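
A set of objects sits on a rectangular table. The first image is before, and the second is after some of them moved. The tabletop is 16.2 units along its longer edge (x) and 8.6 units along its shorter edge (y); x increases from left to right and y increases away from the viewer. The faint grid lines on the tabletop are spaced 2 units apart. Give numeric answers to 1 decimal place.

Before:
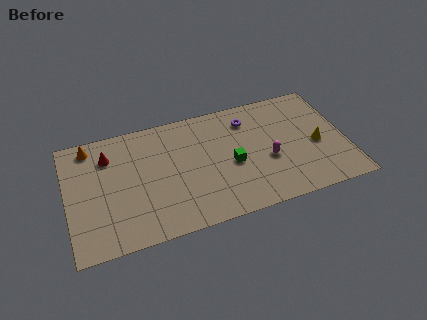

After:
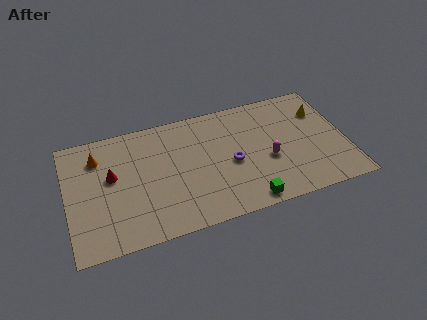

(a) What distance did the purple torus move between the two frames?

3.1

The purple torus was near (10.7, 6.8) before and (9.5, 3.9) after, so it travelled √(1.2² + 2.9²) ≈ 3.1 units.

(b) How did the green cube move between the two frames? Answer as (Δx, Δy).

(0.6, -2.9)

The green cube was at about (9.5, 3.8) and moved to about (10.1, 0.9).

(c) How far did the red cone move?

1.5

The red cone moved from about (2.5, 6.5) to (2.6, 5.0), a distance of √(0.1² + 1.5²) ≈ 1.5.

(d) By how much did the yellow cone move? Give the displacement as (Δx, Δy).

(0.5, 2.4)

The yellow cone was at about (14.5, 3.8) and moved to about (15.0, 6.2).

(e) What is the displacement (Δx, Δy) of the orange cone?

(0.4, -0.9)

From the two frames, the orange cone sits at roughly (1.5, 7.5) before and (1.9, 6.6) after.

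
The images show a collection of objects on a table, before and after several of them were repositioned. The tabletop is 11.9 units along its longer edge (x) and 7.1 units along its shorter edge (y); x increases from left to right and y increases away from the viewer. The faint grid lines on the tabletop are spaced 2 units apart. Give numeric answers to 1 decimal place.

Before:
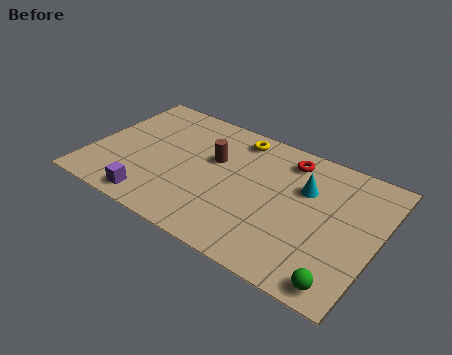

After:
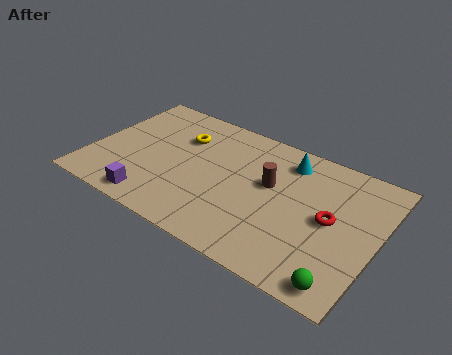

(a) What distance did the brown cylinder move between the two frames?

2.4

The brown cylinder moved from about (5.0, 4.4) to (7.4, 4.2), a distance of √(2.4² + 0.2²) ≈ 2.4.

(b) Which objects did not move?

the purple cube and the green sphere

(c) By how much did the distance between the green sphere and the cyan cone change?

+1.4

Before: roughly 4.4 units apart; after: 5.8. That's 1.4 units further apart.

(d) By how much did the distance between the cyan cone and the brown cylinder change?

-2.1

Before: roughly 3.8 units apart; after: 1.7. That's 2.1 units closer together.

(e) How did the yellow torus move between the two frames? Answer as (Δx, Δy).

(-2.2, -1.1)

The yellow torus was at about (5.7, 6.1) and moved to about (3.5, 5.0).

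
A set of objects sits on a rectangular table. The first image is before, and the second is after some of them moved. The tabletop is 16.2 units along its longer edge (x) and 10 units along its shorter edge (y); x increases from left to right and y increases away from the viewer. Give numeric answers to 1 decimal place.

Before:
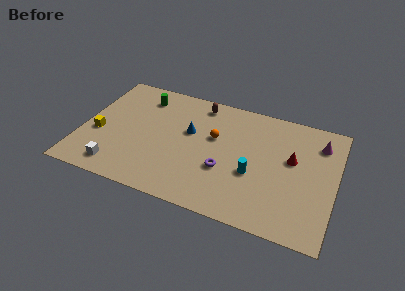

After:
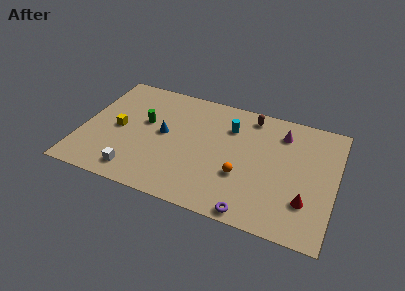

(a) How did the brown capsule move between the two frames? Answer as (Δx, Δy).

(3.3, 0.0)

The brown capsule was at about (7.2, 8.7) and moved to about (10.5, 8.7).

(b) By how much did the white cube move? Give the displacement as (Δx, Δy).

(1.2, 0.0)

The white cube started near (2.6, 1.5) and ended near (3.8, 1.5).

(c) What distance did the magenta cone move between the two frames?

2.4

The magenta cone was near (15.0, 7.8) before and (12.6, 7.9) after, so it travelled √(2.4² + 0.1²) ≈ 2.4 units.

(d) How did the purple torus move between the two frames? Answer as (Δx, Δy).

(2.0, -2.8)

The purple torus was at about (9.3, 3.6) and moved to about (11.3, 0.8).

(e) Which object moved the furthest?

the cyan cylinder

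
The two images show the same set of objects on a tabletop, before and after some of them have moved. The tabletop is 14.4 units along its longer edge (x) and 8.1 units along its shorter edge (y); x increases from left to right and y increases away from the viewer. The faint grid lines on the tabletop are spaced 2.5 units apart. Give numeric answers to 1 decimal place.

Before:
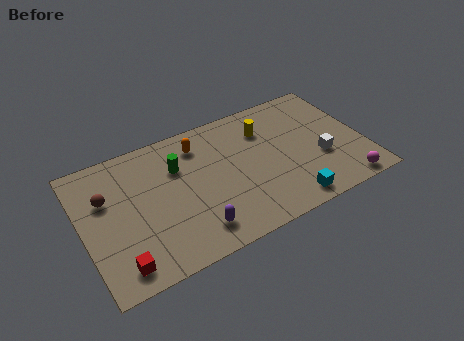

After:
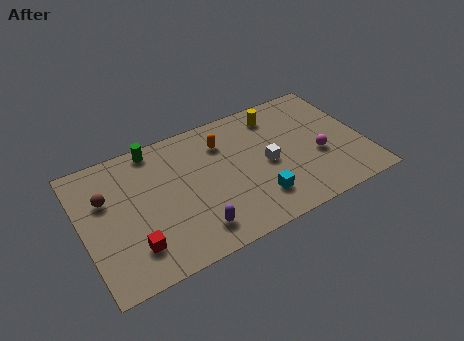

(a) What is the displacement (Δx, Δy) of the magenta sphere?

(-1.0, 2.4)

The magenta sphere was at about (13.0, 0.8) and moved to about (12.0, 3.2).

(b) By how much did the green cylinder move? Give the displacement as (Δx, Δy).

(-1.0, 1.7)

The green cylinder started near (5.0, 5.6) and ended near (4.0, 7.3).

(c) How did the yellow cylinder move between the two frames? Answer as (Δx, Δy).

(0.7, 0.7)

The yellow cylinder started near (9.6, 6.0) and ended near (10.3, 6.7).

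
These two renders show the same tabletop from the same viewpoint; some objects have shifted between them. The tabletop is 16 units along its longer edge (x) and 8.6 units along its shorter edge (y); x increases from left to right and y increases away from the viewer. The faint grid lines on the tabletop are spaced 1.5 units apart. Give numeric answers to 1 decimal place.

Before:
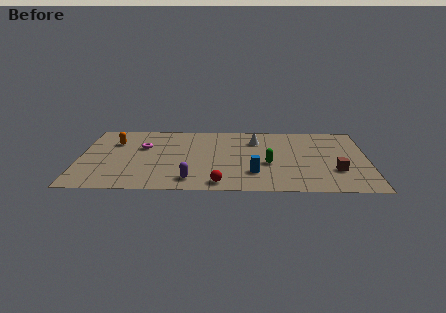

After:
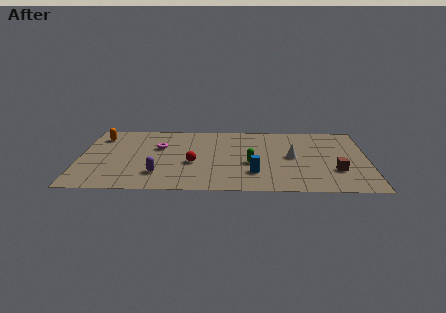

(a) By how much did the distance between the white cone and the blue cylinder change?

-1.2

The distance was about 4.2 in the first image and 3.0 in the second, so they moved 1.2 units closer together.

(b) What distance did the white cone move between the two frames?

2.9

From (9.8, 6.5) to (11.8, 4.4), the white cone covered √(2.0² + 2.1²) ≈ 2.9 units.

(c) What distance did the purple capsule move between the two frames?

1.9

The purple capsule moved from about (6.2, 1.4) to (4.4, 2.1), a distance of √(1.8² + 0.7²) ≈ 1.9.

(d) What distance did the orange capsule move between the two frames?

1.1

The orange capsule was near (1.9, 6.1) before and (1.1, 6.8) after, so it travelled √(0.8² + 0.7²) ≈ 1.1 units.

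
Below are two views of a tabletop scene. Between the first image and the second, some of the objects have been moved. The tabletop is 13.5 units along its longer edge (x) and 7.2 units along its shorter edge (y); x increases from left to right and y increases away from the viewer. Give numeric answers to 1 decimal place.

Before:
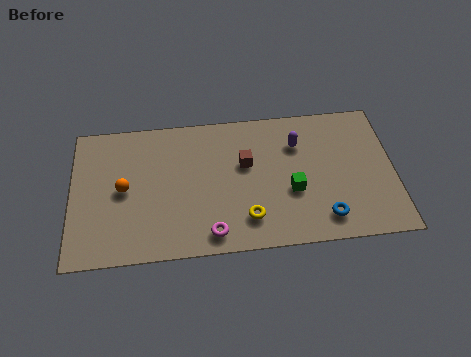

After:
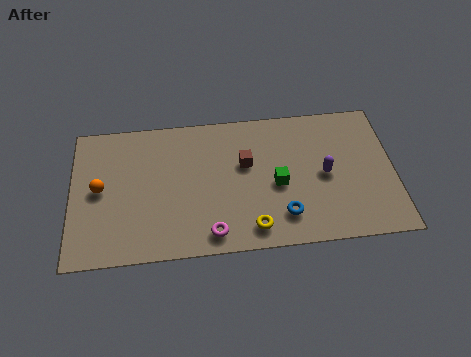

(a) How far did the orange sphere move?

1.0

From (2.2, 3.6) to (1.2, 3.7), the orange sphere covered √(1.0² + 0.1²) ≈ 1.0 units.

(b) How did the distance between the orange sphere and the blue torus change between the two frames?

-0.7

Before: roughly 8.6 units apart; after: 7.9. That's 0.7 units closer together.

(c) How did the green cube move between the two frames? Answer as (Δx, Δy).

(-0.6, 0.4)

The green cube was at about (9.2, 2.8) and moved to about (8.6, 3.2).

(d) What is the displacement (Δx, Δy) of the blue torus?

(-1.7, 0.3)

From the two frames, the blue torus sits at roughly (10.5, 1.3) before and (8.8, 1.6) after.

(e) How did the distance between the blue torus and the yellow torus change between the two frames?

-1.8

The distance was about 3.2 in the first image and 1.4 in the second, so they moved 1.8 units closer together.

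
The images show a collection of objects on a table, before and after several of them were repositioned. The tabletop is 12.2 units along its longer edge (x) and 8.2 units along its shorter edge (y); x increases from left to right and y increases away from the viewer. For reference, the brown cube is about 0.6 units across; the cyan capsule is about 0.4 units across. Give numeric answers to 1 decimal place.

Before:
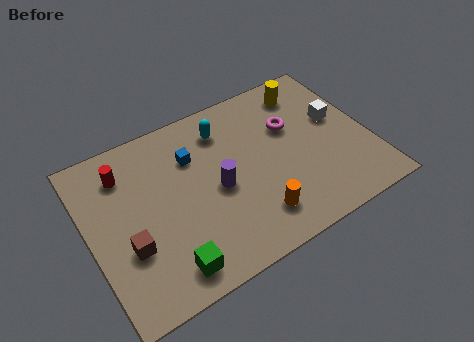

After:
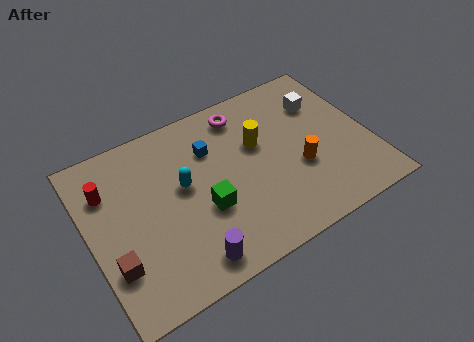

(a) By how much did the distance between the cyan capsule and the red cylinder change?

-1.0

The distance was about 4.4 in the first image and 3.4 in the second, so they moved 1.0 units closer together.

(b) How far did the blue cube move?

0.8

The blue cube moved from about (4.7, 5.8) to (5.5, 5.8), a distance of √(0.8² + 0.0²) ≈ 0.8.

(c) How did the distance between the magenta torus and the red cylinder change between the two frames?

-1.1

Before: roughly 7.3 units apart; after: 6.2. That's 1.1 units closer together.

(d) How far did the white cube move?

1.2

The white cube moved from about (11.0, 4.8) to (10.5, 5.9), a distance of √(0.5² + 1.1²) ≈ 1.2.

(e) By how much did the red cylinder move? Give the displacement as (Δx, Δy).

(-0.8, -0.5)

From the two frames, the red cylinder sits at roughly (1.8, 6.4) before and (1.0, 5.9) after.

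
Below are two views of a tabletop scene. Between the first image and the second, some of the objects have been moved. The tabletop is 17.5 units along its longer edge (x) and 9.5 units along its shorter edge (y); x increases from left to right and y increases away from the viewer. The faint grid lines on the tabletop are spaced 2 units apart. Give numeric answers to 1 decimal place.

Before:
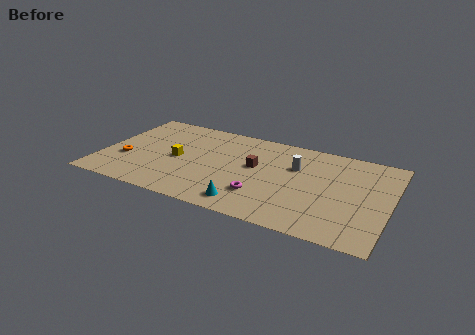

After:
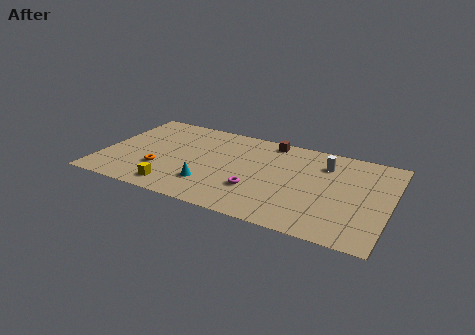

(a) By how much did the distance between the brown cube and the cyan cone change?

+2.8

They were about 4.0 units apart before and 6.8 after — 2.8 units further apart.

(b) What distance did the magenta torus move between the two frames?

0.6

The magenta torus moved from about (10.0, 2.6) to (9.6, 3.0), a distance of √(0.4² + 0.4²) ≈ 0.6.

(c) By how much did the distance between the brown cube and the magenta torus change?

+2.6

The distance was about 2.9 in the first image and 5.5 in the second, so they moved 2.6 units further apart.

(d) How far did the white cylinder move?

1.9

The white cylinder moved from about (11.7, 6.3) to (13.4, 7.2), a distance of √(1.7² + 0.9²) ≈ 1.9.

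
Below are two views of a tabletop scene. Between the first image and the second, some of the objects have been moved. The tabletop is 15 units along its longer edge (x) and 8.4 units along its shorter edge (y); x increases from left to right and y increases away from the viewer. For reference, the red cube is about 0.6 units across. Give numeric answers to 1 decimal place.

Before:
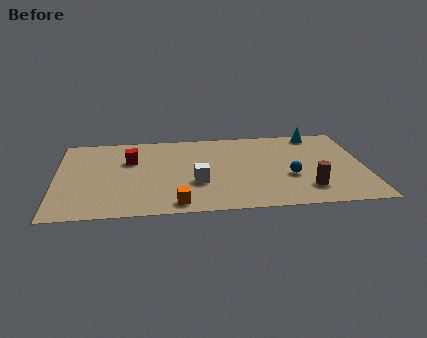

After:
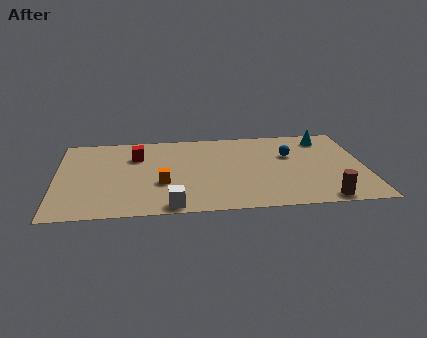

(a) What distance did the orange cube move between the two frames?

2.2

The orange cube was near (5.8, 1.0) before and (5.1, 3.1) after, so it travelled √(0.7² + 2.1²) ≈ 2.2 units.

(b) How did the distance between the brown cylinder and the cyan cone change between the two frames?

+0.6

They were about 5.6 units apart before and 6.2 after — 0.6 units further apart.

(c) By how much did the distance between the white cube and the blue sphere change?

+3.0

Before: roughly 4.5 units apart; after: 7.5. That's 3.0 units further apart.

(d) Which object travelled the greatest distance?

the white cube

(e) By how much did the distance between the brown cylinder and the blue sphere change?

+3.3

They were about 1.5 units apart before and 4.8 after — 3.3 units further apart.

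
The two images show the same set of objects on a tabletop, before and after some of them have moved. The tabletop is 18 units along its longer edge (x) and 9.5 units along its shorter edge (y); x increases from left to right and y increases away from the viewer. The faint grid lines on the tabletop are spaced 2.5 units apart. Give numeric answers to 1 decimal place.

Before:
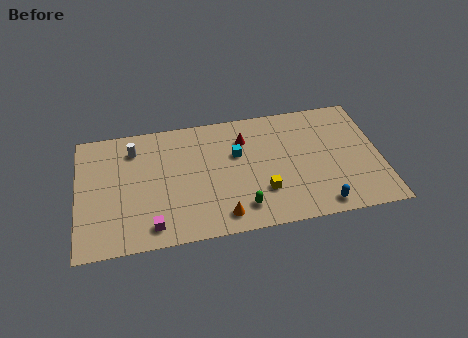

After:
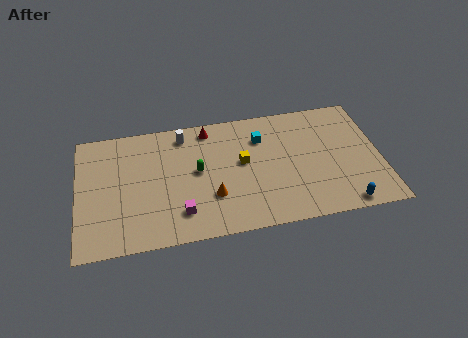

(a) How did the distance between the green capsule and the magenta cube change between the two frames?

-2.1

They were about 5.3 units apart before and 3.2 after — 2.1 units closer together.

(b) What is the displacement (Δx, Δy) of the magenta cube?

(1.7, 0.7)

The magenta cube was at about (4.3, 1.4) and moved to about (6.0, 2.1).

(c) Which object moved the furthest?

the green capsule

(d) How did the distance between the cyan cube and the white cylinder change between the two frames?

-1.6

The distance was about 6.3 in the first image and 4.7 in the second, so they moved 1.6 units closer together.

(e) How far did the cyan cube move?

1.8

The cyan cube was near (9.5, 6.0) before and (11.0, 7.0) after, so it travelled √(1.5² + 1.0²) ≈ 1.8 units.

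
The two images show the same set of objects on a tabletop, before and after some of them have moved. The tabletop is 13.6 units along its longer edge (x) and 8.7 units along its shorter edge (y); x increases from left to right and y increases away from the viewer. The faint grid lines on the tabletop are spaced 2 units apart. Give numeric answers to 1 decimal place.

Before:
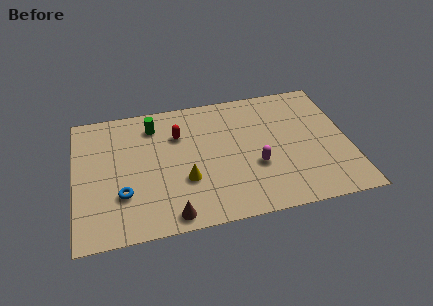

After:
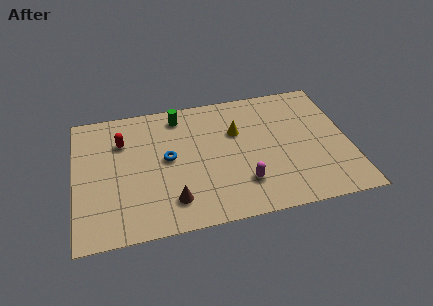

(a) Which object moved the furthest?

the yellow cone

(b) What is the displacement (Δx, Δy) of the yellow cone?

(2.7, 2.7)

The yellow cone was at about (5.4, 3.0) and moved to about (8.1, 5.7).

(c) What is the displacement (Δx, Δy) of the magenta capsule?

(-0.7, -1.0)

The magenta capsule started near (8.9, 3.2) and ended near (8.2, 2.2).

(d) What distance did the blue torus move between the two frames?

3.0

The blue torus was near (2.3, 2.7) before and (4.6, 4.6) after, so it travelled √(2.3² + 1.9²) ≈ 3.0 units.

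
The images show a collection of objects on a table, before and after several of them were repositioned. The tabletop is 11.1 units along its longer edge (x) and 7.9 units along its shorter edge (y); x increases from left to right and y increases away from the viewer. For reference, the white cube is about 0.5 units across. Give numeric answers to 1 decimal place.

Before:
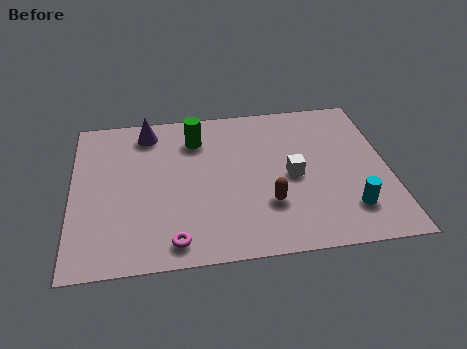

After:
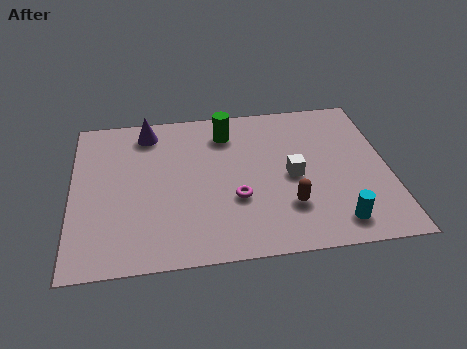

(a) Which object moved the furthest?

the magenta torus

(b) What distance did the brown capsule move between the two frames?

0.7

From (6.8, 2.4) to (7.5, 2.2), the brown capsule covered √(0.7² + 0.2²) ≈ 0.7 units.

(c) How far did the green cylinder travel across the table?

1.1

The green cylinder moved from about (4.4, 6.1) to (5.5, 6.3), a distance of √(1.1² + 0.2²) ≈ 1.1.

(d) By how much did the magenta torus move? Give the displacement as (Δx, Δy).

(2.2, 1.8)

From the two frames, the magenta torus sits at roughly (3.5, 1.0) before and (5.7, 2.8) after.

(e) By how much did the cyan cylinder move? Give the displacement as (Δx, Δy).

(-0.5, -0.6)

The cyan cylinder was at about (9.6, 1.8) and moved to about (9.1, 1.2).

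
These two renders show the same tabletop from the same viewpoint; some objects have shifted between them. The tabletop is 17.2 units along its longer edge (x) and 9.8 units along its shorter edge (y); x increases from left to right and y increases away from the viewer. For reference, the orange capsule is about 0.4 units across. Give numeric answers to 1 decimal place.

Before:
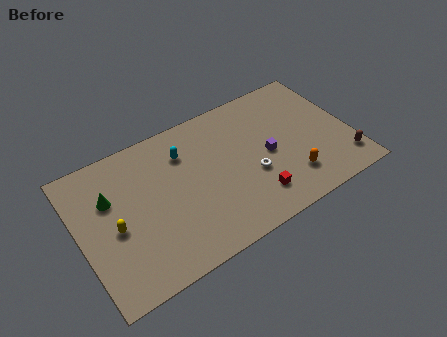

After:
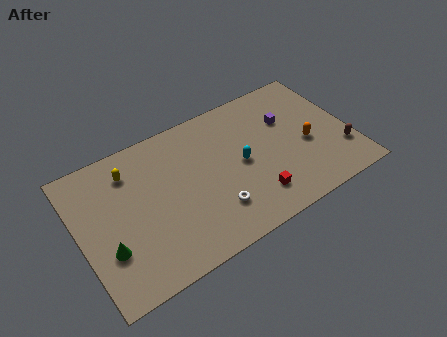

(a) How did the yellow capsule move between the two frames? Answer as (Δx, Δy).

(1.4, 3.3)

The yellow capsule was at about (2.1, 4.4) and moved to about (3.5, 7.7).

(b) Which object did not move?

the red cube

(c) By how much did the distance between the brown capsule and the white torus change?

+2.3

Before: roughly 6.0 units apart; after: 8.3. That's 2.3 units further apart.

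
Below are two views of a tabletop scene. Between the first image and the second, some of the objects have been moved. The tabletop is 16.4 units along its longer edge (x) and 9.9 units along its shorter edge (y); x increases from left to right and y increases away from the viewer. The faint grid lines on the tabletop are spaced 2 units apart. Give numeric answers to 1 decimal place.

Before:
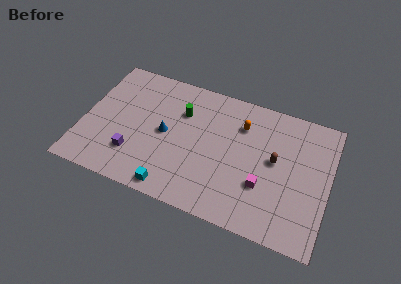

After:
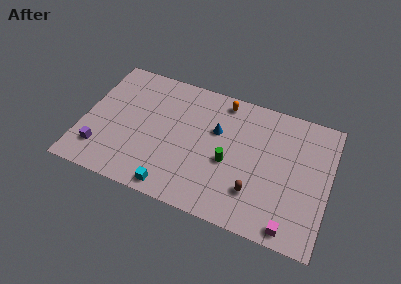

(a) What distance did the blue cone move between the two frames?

3.6

The blue cone was near (5.5, 4.9) before and (8.8, 6.3) after, so it travelled √(3.3² + 1.4²) ≈ 3.6 units.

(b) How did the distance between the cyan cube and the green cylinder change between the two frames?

-1.2

Before: roughly 5.9 units apart; after: 4.7. That's 1.2 units closer together.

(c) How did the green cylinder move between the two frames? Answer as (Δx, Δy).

(3.4, -2.7)

The green cylinder was at about (6.4, 6.9) and moved to about (9.8, 4.2).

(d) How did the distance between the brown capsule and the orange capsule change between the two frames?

+3.6

They were about 3.1 units apart before and 6.7 after — 3.6 units further apart.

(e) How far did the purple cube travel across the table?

2.2

From (3.6, 2.6) to (1.4, 2.2), the purple cube covered √(2.2² + 0.4²) ≈ 2.2 units.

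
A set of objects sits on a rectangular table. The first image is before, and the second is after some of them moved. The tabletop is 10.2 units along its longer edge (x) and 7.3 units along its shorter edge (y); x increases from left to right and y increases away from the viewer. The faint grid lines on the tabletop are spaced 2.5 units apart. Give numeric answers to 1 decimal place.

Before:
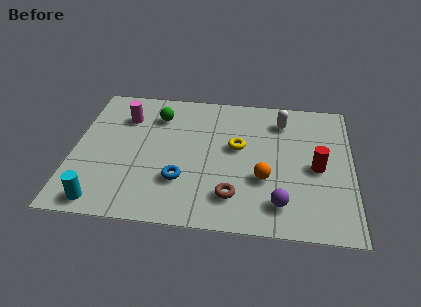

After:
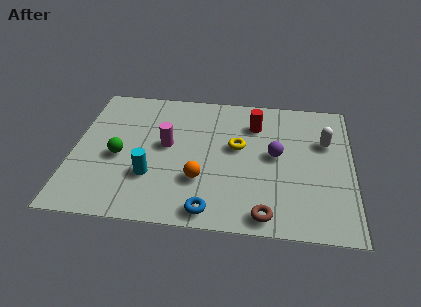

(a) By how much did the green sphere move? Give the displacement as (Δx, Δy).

(-1.3, -2.4)

The green sphere was at about (3.0, 5.6) and moved to about (1.7, 3.2).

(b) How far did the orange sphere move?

2.3

The orange sphere was near (7.0, 2.6) before and (4.7, 2.3) after, so it travelled √(2.3² + 0.3²) ≈ 2.3 units.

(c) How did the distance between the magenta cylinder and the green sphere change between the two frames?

+0.7

The distance was about 1.2 in the first image and 1.9 in the second, so they moved 0.7 units further apart.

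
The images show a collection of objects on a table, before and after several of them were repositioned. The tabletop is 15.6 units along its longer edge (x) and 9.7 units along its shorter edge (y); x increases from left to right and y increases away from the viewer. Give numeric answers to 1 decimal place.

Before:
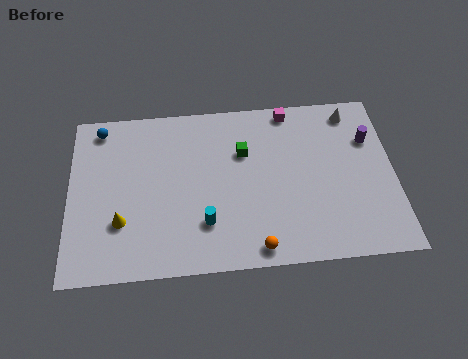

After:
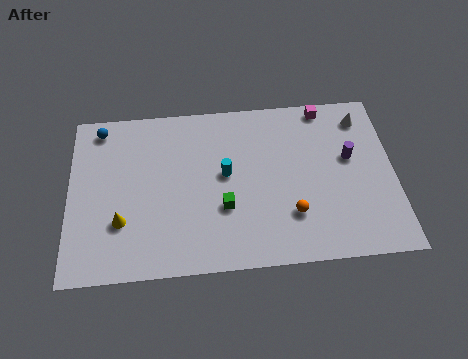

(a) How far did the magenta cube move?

1.7

The magenta cube was near (10.7, 8.8) before and (12.4, 8.8) after, so it travelled √(1.7² + 0.0²) ≈ 1.7 units.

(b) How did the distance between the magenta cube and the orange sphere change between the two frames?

-1.6

Before: roughly 8.0 units apart; after: 6.4. That's 1.6 units closer together.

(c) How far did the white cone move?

0.6

The white cone was near (13.7, 8.4) before and (14.2, 8.0) after, so it travelled √(0.5² + 0.4²) ≈ 0.6 units.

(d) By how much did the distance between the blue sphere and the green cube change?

+0.6

The distance was about 7.2 in the first image and 7.8 in the second, so they moved 0.6 units further apart.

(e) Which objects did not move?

the blue sphere and the yellow cone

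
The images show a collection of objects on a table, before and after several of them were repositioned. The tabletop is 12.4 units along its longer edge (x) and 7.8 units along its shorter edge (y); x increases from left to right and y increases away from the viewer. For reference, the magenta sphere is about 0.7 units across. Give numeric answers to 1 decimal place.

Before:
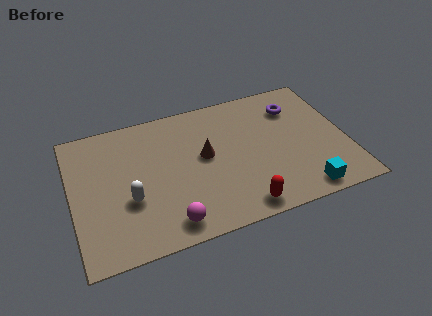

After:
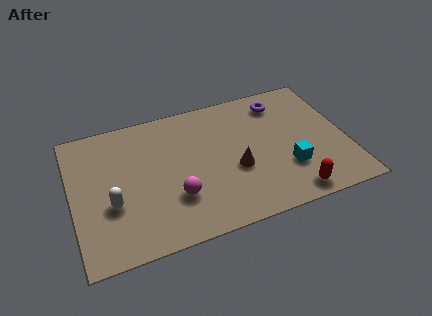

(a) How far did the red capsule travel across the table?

2.3

The red capsule was near (7.3, 0.9) before and (9.6, 0.9) after, so it travelled √(2.3² + 0.0²) ≈ 2.3 units.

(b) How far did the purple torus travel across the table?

0.8

The purple torus was near (10.3, 5.9) before and (9.7, 6.4) after, so it travelled √(0.6² + 0.5²) ≈ 0.8 units.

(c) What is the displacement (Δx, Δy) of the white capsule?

(-0.8, 0.0)

The white capsule was at about (2.5, 2.9) and moved to about (1.7, 2.9).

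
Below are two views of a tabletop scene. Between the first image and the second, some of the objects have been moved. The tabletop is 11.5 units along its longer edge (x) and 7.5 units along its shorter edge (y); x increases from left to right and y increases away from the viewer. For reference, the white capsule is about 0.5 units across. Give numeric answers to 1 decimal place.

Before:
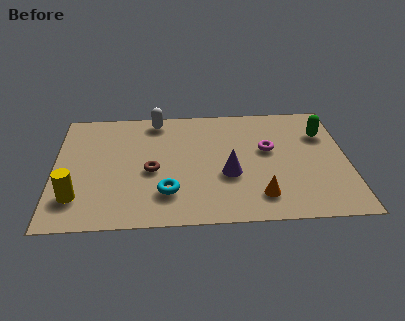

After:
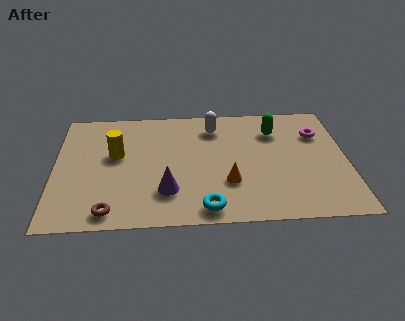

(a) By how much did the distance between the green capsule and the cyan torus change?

-1.6

They were about 7.1 units apart before and 5.5 after — 1.6 units closer together.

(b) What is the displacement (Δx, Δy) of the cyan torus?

(1.5, -1.0)

The cyan torus was at about (4.4, 1.9) and moved to about (5.9, 0.9).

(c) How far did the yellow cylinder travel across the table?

3.0

The yellow cylinder was near (0.9, 1.8) before and (2.4, 4.4) after, so it travelled √(1.5² + 2.6²) ≈ 3.0 units.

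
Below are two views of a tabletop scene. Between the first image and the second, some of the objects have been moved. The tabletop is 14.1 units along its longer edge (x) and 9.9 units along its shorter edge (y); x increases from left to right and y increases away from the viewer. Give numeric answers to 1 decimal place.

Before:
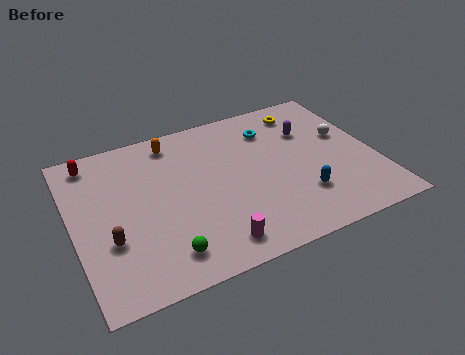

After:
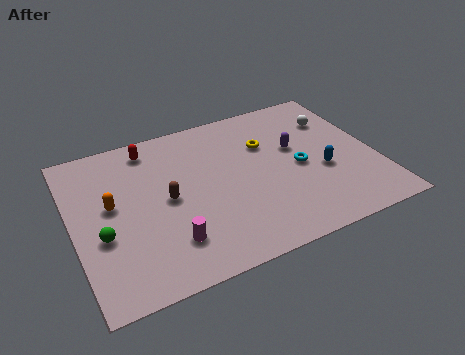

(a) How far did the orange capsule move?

4.4

The orange capsule moved from about (5.0, 8.5) to (1.8, 5.5), a distance of √(3.2² + 3.0²) ≈ 4.4.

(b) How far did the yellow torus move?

2.6

From (11.3, 8.3) to (9.2, 6.7), the yellow torus covered √(2.1² + 1.6²) ≈ 2.6 units.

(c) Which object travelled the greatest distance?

the orange capsule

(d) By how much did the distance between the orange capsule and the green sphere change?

-5.1

They were about 6.9 units apart before and 1.8 after — 5.1 units closer together.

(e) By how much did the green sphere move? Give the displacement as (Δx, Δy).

(-2.6, 2.1)

From the two frames, the green sphere sits at roughly (3.8, 1.7) before and (1.2, 3.8) after.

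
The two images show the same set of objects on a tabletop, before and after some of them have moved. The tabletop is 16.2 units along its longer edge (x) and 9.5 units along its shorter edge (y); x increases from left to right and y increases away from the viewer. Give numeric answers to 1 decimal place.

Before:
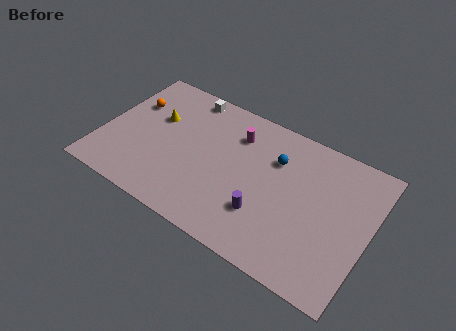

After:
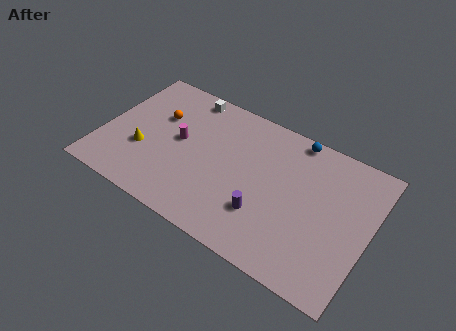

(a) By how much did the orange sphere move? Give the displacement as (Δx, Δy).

(1.7, -0.2)

The orange sphere started near (1.4, 6.4) and ended near (3.1, 6.2).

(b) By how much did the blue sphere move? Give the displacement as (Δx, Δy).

(0.9, 2.0)

From the two frames, the blue sphere sits at roughly (10.3, 6.7) before and (11.2, 8.7) after.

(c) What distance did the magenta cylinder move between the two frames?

3.8

The magenta cylinder was near (7.8, 7.2) before and (4.6, 5.1) after, so it travelled √(3.2² + 2.1²) ≈ 3.8 units.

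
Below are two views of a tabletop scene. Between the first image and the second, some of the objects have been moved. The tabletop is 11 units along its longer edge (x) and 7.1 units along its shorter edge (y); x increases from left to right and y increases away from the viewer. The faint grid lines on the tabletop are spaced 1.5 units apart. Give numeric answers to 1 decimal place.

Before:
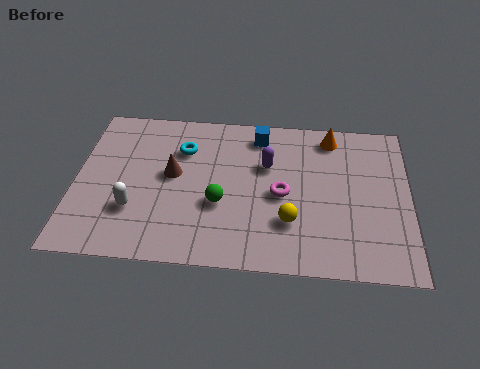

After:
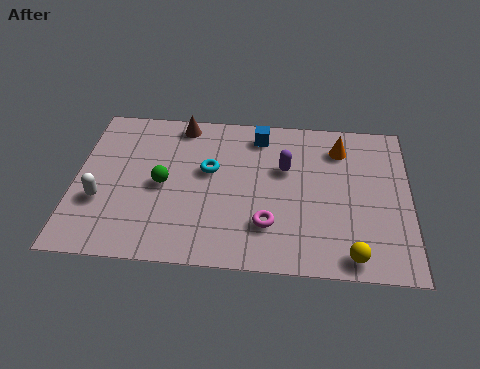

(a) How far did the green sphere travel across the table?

2.0

The green sphere moved from about (4.8, 2.7) to (2.9, 3.4), a distance of √(1.9² + 0.7²) ≈ 2.0.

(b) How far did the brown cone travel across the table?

2.4

The brown cone moved from about (3.2, 3.9) to (3.4, 6.3), a distance of √(0.2² + 2.4²) ≈ 2.4.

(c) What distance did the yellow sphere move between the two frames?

2.4

From (7.1, 2.1) to (9.1, 0.8), the yellow sphere covered √(2.0² + 1.3²) ≈ 2.4 units.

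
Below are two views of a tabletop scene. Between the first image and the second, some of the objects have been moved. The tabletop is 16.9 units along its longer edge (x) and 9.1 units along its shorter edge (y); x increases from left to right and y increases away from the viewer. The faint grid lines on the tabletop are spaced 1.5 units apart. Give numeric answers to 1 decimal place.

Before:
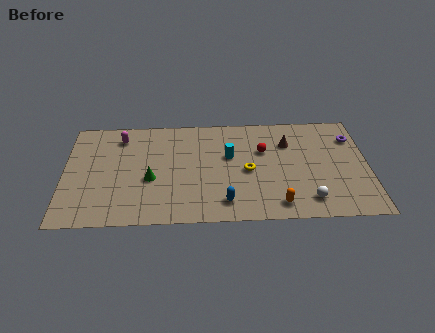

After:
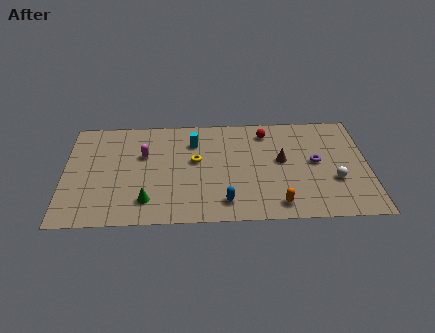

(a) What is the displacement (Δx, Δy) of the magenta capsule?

(1.3, -1.6)

The magenta capsule started near (3.1, 7.4) and ended near (4.4, 5.8).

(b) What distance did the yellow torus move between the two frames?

3.1

From (10.2, 4.2) to (7.3, 5.2), the yellow torus covered √(2.9² + 1.0²) ≈ 3.1 units.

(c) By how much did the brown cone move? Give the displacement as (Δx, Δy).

(-0.4, -1.5)

From the two frames, the brown cone sits at roughly (12.5, 6.5) before and (12.1, 5.0) after.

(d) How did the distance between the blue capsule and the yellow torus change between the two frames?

+1.0

The distance was about 2.9 in the first image and 3.9 in the second, so they moved 1.0 units further apart.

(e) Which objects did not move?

the blue capsule and the orange capsule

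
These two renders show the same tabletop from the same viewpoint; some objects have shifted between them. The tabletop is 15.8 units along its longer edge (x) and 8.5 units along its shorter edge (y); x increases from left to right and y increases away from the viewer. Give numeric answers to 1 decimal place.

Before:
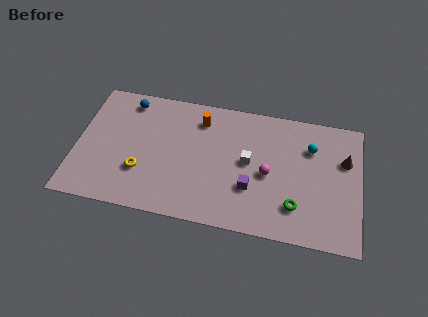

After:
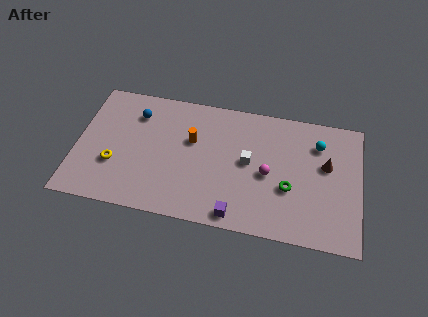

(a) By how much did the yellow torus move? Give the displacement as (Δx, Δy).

(-1.5, 0.2)

The yellow torus started near (3.7, 2.7) and ended near (2.2, 2.9).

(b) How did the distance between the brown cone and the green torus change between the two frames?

-1.6

The distance was about 4.4 in the first image and 2.8 in the second, so they moved 1.6 units closer together.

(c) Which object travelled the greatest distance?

the purple cube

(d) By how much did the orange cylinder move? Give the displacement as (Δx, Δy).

(-0.4, -1.5)

From the two frames, the orange cylinder sits at roughly (6.8, 6.8) before and (6.4, 5.3) after.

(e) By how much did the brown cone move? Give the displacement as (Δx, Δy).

(-1.0, -0.5)

The brown cone was at about (14.9, 5.6) and moved to about (13.9, 5.1).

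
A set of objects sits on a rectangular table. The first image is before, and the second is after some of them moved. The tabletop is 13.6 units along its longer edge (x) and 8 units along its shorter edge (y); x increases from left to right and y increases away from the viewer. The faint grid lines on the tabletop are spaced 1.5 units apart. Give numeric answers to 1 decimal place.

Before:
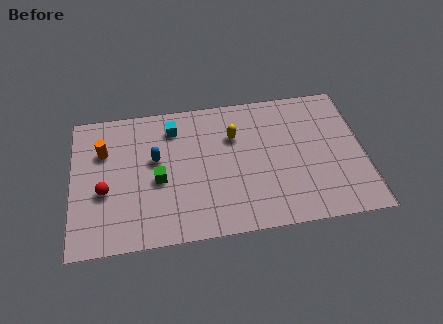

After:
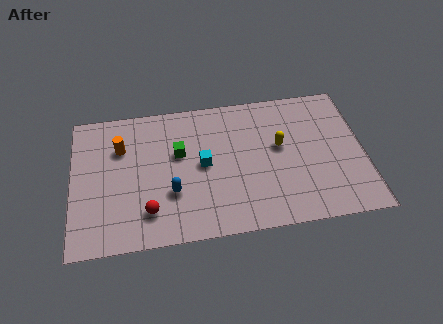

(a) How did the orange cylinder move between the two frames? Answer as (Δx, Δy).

(0.8, 0.1)

From the two frames, the orange cylinder sits at roughly (1.5, 5.5) before and (2.3, 5.6) after.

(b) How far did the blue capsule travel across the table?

2.1

The blue capsule moved from about (3.9, 4.7) to (4.6, 2.7), a distance of √(0.7² + 2.0²) ≈ 2.1.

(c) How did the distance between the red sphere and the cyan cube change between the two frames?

-1.1

Before: roughly 4.6 units apart; after: 3.5. That's 1.1 units closer together.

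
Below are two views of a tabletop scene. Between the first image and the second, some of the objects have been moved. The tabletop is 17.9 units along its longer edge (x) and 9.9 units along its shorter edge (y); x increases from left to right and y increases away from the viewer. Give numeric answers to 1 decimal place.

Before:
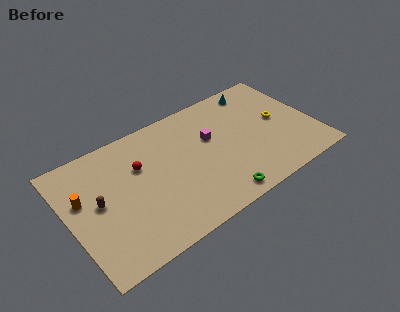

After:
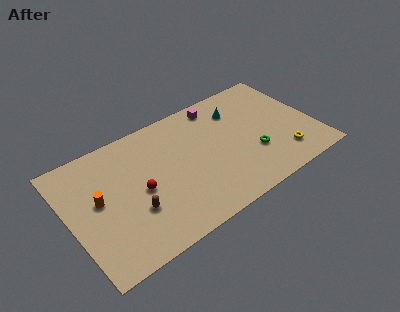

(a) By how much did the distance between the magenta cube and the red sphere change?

+2.4

The distance was about 5.2 in the first image and 7.6 in the second, so they moved 2.4 units further apart.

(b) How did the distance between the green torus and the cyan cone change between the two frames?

-4.5

The distance was about 8.7 in the first image and 4.2 in the second, so they moved 4.5 units closer together.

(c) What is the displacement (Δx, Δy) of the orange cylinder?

(1.0, -0.7)

From the two frames, the orange cylinder sits at roughly (1.1, 6.1) before and (2.1, 5.4) after.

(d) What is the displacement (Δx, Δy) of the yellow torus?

(-0.3, -3.1)

The yellow torus started near (15.5, 5.2) and ended near (15.2, 2.1).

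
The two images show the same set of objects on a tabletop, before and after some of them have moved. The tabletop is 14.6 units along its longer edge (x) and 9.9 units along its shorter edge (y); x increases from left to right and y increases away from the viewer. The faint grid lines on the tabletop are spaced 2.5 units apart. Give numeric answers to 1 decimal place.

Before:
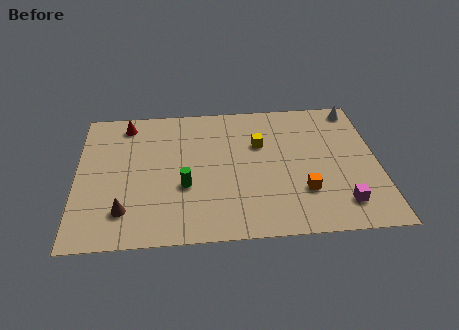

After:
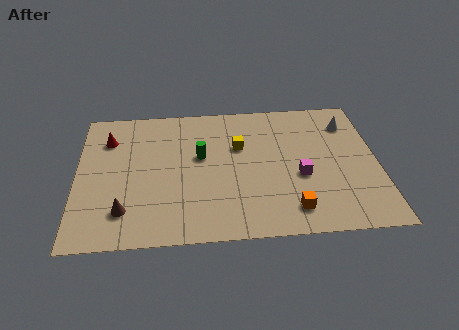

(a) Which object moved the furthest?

the magenta cube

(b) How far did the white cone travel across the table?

1.2

The white cone moved from about (13.7, 8.8) to (13.3, 7.7), a distance of √(0.4² + 1.1²) ≈ 1.2.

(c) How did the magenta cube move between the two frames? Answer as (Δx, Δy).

(-1.9, 2.1)

The magenta cube was at about (12.7, 1.9) and moved to about (10.8, 4.0).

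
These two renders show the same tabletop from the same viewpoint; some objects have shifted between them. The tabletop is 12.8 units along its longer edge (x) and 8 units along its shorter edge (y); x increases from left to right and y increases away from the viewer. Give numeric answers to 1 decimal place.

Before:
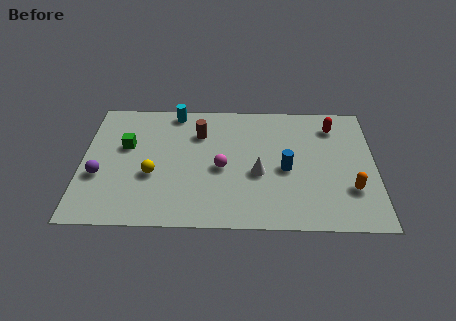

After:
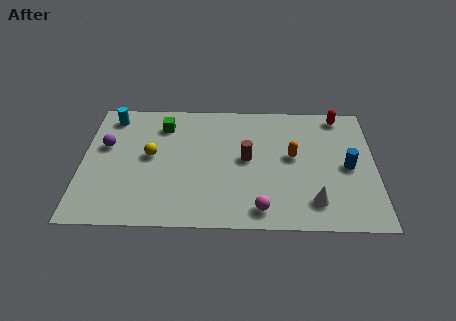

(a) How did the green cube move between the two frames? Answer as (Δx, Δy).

(1.6, 1.4)

The green cube started near (1.9, 4.9) and ended near (3.5, 6.3).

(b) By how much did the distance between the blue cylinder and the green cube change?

+1.4

They were about 7.1 units apart before and 8.5 after — 1.4 units further apart.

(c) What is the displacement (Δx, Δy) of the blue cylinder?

(2.7, 0.2)

From the two frames, the blue cylinder sits at roughly (8.9, 3.6) before and (11.6, 3.8) after.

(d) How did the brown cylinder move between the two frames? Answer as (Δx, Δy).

(2.1, -1.6)

The brown cylinder was at about (5.1, 5.8) and moved to about (7.2, 4.2).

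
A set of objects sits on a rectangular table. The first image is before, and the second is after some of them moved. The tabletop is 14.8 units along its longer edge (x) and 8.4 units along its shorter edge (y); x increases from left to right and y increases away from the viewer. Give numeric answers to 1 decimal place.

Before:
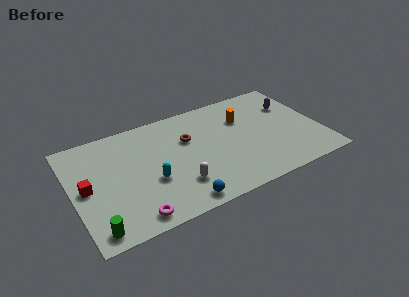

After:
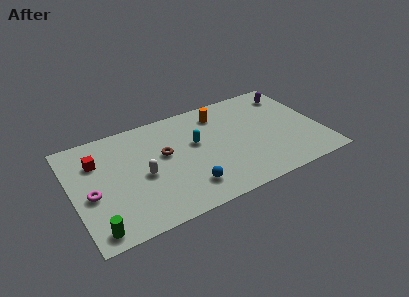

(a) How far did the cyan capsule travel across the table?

3.4

The cyan capsule was near (4.5, 3.2) before and (7.4, 5.0) after, so it travelled √(2.9² + 1.8²) ≈ 3.4 units.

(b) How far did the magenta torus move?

3.4

From (3.2, 1.0) to (1.0, 3.6), the magenta torus covered √(2.2² + 2.6²) ≈ 3.4 units.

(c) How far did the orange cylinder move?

1.6

The orange cylinder moved from about (10.4, 5.8) to (9.1, 6.8), a distance of √(1.3² + 1.0²) ≈ 1.6.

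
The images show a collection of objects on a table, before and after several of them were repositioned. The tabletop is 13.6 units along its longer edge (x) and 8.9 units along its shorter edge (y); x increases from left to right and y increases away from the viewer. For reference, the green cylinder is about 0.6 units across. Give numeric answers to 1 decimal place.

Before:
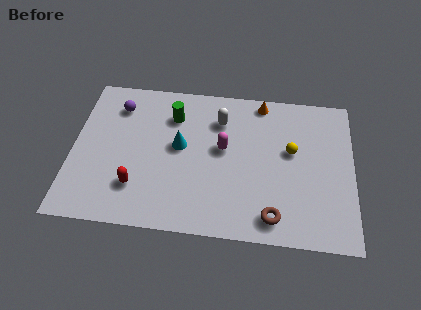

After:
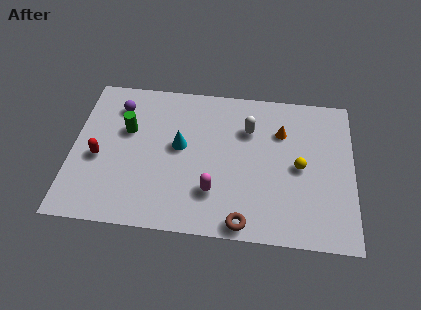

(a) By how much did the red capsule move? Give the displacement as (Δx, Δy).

(-1.9, 1.5)

The red capsule started near (3.2, 2.3) and ended near (1.3, 3.8).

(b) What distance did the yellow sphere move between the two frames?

1.0

The yellow sphere was near (10.6, 5.2) before and (11.0, 4.3) after, so it travelled √(0.4² + 0.9²) ≈ 1.0 units.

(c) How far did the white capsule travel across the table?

1.5

The white capsule was near (7.1, 6.7) before and (8.5, 6.3) after, so it travelled √(1.4² + 0.4²) ≈ 1.5 units.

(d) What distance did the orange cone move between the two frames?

2.0

From (9.1, 8.0) to (10.1, 6.3), the orange cone covered √(1.0² + 1.7²) ≈ 2.0 units.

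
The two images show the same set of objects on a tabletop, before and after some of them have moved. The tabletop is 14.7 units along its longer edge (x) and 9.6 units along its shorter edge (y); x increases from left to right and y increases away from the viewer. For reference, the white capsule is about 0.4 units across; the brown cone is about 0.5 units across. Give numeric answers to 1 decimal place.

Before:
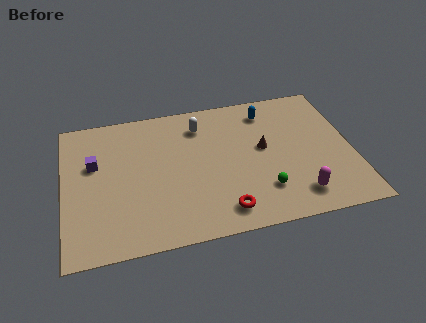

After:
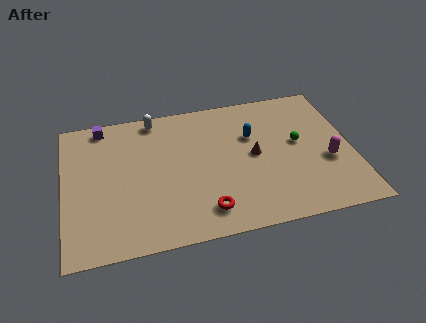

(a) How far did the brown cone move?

0.6

From (10.2, 5.3) to (9.7, 4.9), the brown cone covered √(0.5² + 0.4²) ≈ 0.6 units.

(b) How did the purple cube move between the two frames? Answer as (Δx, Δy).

(0.5, 2.6)

The purple cube started near (1.6, 6.0) and ended near (2.1, 8.6).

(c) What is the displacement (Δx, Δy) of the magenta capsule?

(1.7, 2.0)

From the two frames, the magenta capsule sits at roughly (11.7, 1.7) before and (13.4, 3.7) after.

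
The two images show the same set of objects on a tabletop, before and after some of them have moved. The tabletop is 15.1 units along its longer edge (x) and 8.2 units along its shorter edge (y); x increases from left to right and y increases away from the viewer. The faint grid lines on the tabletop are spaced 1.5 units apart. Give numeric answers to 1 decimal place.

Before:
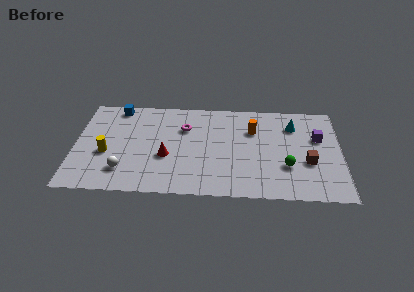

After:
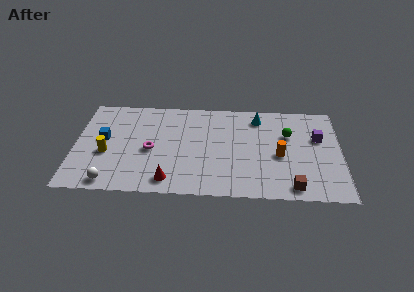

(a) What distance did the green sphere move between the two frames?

2.7

The green sphere was near (12.0, 2.7) before and (12.1, 5.4) after, so it travelled √(0.1² + 2.7²) ≈ 2.7 units.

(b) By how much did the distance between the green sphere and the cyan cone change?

-1.3

The distance was about 3.5 in the first image and 2.2 in the second, so they moved 1.3 units closer together.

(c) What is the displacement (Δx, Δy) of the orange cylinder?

(1.5, -2.1)

The orange cylinder started near (10.1, 5.7) and ended near (11.6, 3.6).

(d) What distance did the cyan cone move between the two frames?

2.1

The cyan cone moved from about (12.4, 6.2) to (10.4, 6.8), a distance of √(2.0² + 0.6²) ≈ 2.1.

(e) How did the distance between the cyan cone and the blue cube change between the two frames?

-1.1

The distance was about 10.2 in the first image and 9.1 in the second, so they moved 1.1 units closer together.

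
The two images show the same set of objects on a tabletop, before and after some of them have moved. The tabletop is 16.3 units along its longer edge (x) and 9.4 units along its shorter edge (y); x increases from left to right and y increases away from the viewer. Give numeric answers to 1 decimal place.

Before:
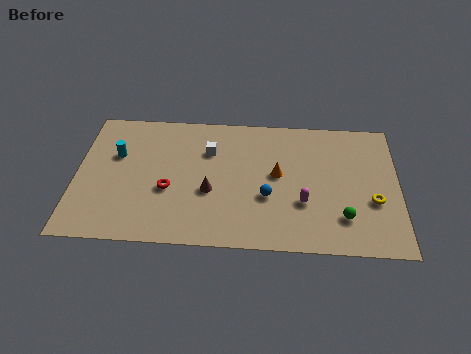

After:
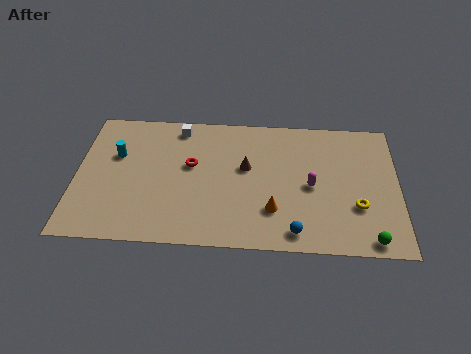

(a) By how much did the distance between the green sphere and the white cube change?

+4.1

They were about 8.0 units apart before and 12.1 after — 4.1 units further apart.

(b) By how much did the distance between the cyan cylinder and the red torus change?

+0.3

They were about 3.5 units apart before and 3.8 after — 0.3 units further apart.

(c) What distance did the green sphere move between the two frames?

1.9

The green sphere was near (13.5, 2.3) before and (14.8, 0.9) after, so it travelled √(1.3² + 1.4²) ≈ 1.9 units.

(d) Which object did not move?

the cyan cylinder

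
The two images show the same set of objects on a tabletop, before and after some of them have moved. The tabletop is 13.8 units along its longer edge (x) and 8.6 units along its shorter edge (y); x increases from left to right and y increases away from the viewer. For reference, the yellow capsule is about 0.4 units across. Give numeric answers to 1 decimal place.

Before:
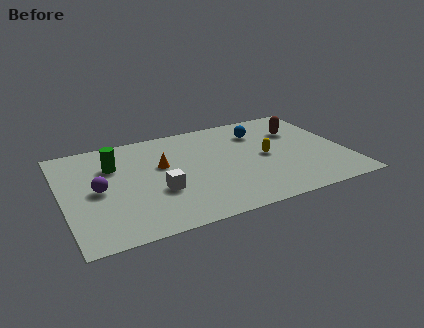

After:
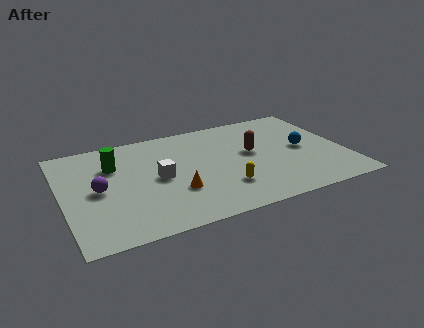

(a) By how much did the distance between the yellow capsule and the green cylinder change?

-1.3

Before: roughly 7.5 units apart; after: 6.2. That's 1.3 units closer together.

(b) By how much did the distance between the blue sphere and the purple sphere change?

+1.6

Before: roughly 8.5 units apart; after: 10.1. That's 1.6 units further apart.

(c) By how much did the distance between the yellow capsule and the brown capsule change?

+0.4

The distance was about 2.6 in the first image and 3.0 in the second, so they moved 0.4 units further apart.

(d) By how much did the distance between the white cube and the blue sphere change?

+0.8

They were about 6.4 units apart before and 7.2 after — 0.8 units further apart.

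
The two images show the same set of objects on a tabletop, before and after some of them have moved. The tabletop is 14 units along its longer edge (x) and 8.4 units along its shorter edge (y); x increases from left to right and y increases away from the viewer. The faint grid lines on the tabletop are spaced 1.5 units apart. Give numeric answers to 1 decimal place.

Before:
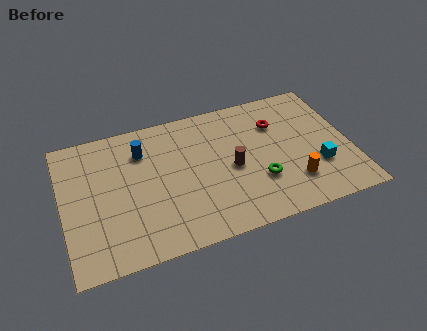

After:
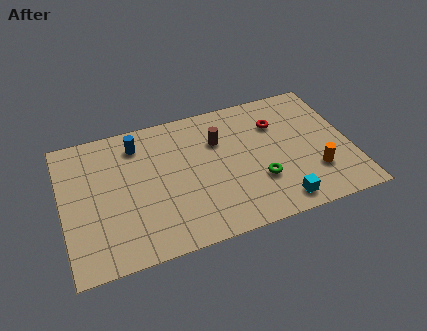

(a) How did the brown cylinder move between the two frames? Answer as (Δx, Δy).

(-0.5, 1.9)

The brown cylinder started near (8.2, 3.9) and ended near (7.7, 5.8).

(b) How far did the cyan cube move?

2.6

From (12.3, 2.7) to (10.2, 1.1), the cyan cube covered √(2.1² + 1.6²) ≈ 2.6 units.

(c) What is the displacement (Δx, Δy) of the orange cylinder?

(1.1, 0.3)

The orange cylinder was at about (11.0, 2.1) and moved to about (12.1, 2.4).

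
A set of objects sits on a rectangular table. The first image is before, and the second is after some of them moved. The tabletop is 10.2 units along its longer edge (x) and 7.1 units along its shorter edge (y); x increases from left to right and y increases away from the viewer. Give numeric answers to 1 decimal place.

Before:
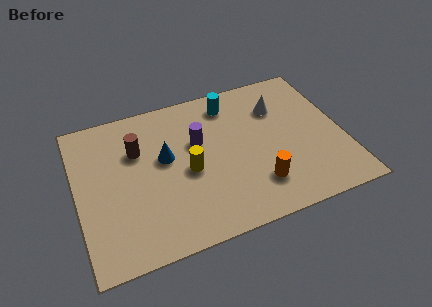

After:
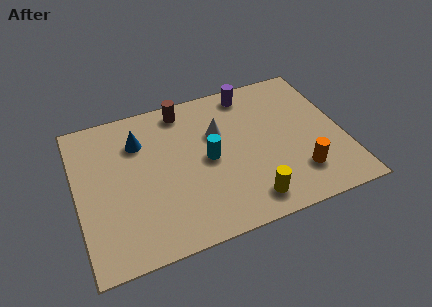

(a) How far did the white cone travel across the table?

2.5

The white cone moved from about (7.9, 5.1) to (5.5, 4.6), a distance of √(2.4² + 0.5²) ≈ 2.5.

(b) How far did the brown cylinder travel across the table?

2.4

The brown cylinder moved from about (2.4, 4.8) to (4.3, 6.2), a distance of √(1.9² + 1.4²) ≈ 2.4.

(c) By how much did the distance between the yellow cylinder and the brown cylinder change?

+3.1

The distance was about 2.4 in the first image and 5.5 in the second, so they moved 3.1 units further apart.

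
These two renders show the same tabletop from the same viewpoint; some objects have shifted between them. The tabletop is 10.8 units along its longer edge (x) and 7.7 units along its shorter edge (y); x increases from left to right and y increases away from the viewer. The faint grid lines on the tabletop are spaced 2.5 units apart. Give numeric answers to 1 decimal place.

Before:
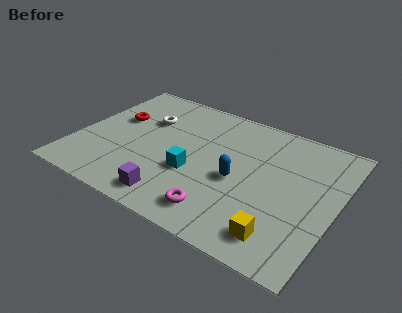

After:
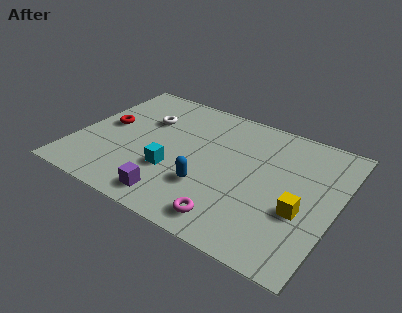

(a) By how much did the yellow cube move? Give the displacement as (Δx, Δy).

(0.6, 1.6)

From the two frames, the yellow cube sits at roughly (8.9, 1.3) before and (9.5, 2.9) after.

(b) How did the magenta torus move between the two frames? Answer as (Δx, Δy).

(0.5, -0.2)

The magenta torus was at about (6.4, 1.3) and moved to about (6.9, 1.1).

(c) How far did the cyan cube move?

0.9

The cyan cube was near (5.0, 2.9) before and (4.2, 2.6) after, so it travelled √(0.8² + 0.3²) ≈ 0.9 units.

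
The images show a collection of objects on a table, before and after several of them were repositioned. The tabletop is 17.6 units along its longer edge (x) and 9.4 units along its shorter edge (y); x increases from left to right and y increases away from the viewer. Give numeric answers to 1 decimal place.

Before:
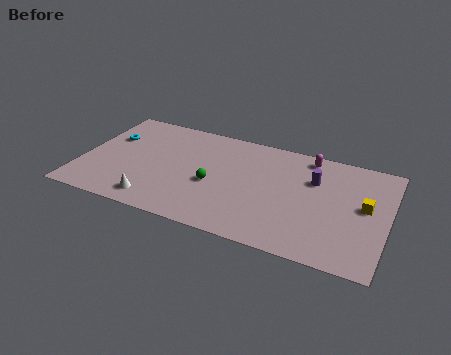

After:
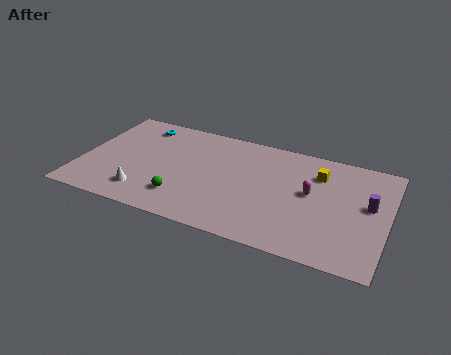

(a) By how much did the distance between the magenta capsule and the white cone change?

-0.8

The distance was about 10.7 in the first image and 9.9 in the second, so they moved 0.8 units closer together.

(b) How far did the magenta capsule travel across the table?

3.1

The magenta capsule was near (12.8, 8.3) before and (13.2, 5.2) after, so it travelled √(0.4² + 3.1²) ≈ 3.1 units.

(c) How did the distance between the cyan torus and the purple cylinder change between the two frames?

+1.8

Before: roughly 11.9 units apart; after: 13.7. That's 1.8 units further apart.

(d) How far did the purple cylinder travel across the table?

3.4

The purple cylinder was near (13.3, 6.4) before and (16.5, 5.3) after, so it travelled √(3.2² + 1.1²) ≈ 3.4 units.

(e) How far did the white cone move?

0.9

The white cone was near (4.6, 1.4) before and (3.9, 1.9) after, so it travelled √(0.7² + 0.5²) ≈ 0.9 units.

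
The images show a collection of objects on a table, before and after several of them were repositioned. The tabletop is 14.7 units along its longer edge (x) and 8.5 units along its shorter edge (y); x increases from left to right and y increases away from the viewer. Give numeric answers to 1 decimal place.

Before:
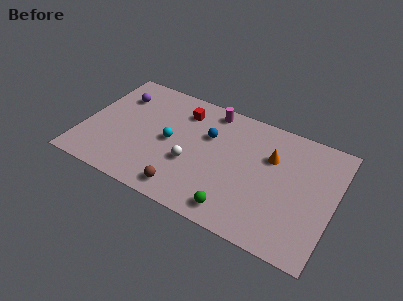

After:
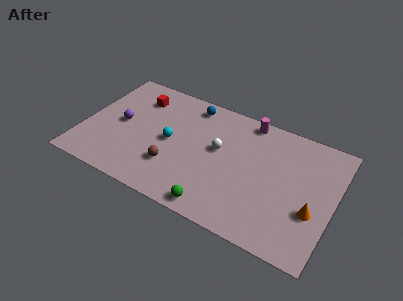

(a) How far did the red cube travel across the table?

2.7

The red cube was near (5.5, 6.7) before and (2.8, 6.6) after, so it travelled √(2.7² + 0.1²) ≈ 2.7 units.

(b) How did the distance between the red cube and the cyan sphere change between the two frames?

+0.8

They were about 2.5 units apart before and 3.3 after — 0.8 units further apart.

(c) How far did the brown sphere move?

1.6

From (6.4, 1.2) to (5.5, 2.5), the brown sphere covered √(0.9² + 1.3²) ≈ 1.6 units.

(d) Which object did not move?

the cyan sphere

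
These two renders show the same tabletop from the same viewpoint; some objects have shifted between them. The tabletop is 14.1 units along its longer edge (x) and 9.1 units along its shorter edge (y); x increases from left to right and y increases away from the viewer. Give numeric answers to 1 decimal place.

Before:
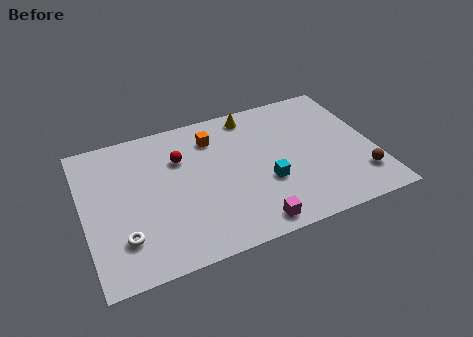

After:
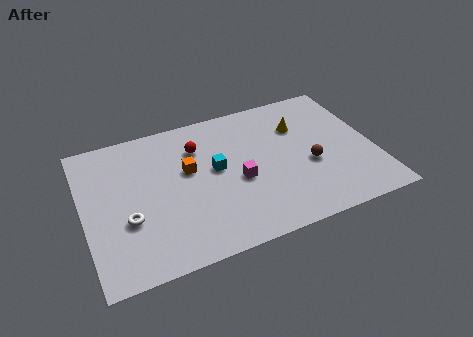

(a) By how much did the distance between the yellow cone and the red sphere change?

+0.9

The distance was about 4.1 in the first image and 5.0 in the second, so they moved 0.9 units further apart.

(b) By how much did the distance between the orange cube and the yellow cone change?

+3.5

They were about 2.2 units apart before and 5.7 after — 3.5 units further apart.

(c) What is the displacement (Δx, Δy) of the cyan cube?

(-2.3, 1.7)

From the two frames, the cyan cube sits at roughly (8.7, 3.3) before and (6.4, 5.0) after.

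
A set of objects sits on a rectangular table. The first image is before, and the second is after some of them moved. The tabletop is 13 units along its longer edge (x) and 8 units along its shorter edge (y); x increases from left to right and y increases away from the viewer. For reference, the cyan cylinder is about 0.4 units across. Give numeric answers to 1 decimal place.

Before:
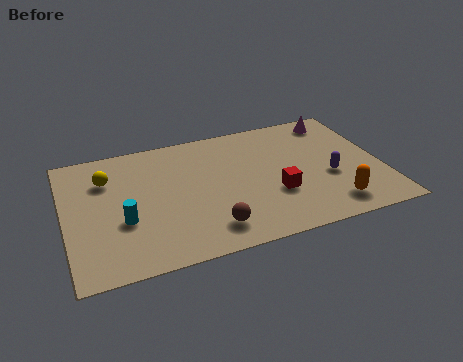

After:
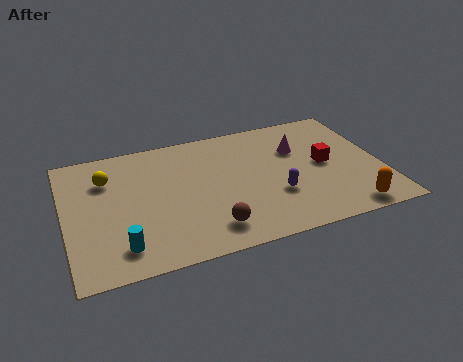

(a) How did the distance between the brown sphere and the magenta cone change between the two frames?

-2.3

Before: roughly 7.9 units apart; after: 5.6. That's 2.3 units closer together.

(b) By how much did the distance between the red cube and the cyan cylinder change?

+2.8

The distance was about 6.2 in the first image and 9.0 in the second, so they moved 2.8 units further apart.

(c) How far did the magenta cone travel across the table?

2.3

The magenta cone was near (11.5, 6.9) before and (9.7, 5.4) after, so it travelled √(1.8² + 1.5²) ≈ 2.3 units.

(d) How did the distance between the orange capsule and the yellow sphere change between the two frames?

+0.8

Before: roughly 9.9 units apart; after: 10.7. That's 0.8 units further apart.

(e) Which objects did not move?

the yellow sphere and the brown sphere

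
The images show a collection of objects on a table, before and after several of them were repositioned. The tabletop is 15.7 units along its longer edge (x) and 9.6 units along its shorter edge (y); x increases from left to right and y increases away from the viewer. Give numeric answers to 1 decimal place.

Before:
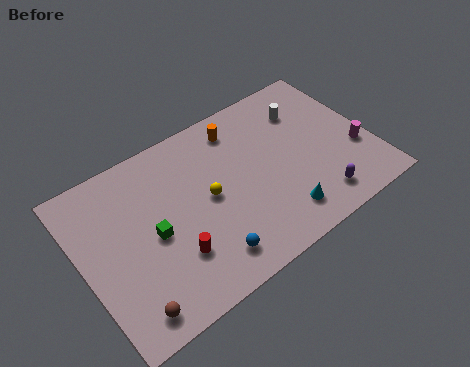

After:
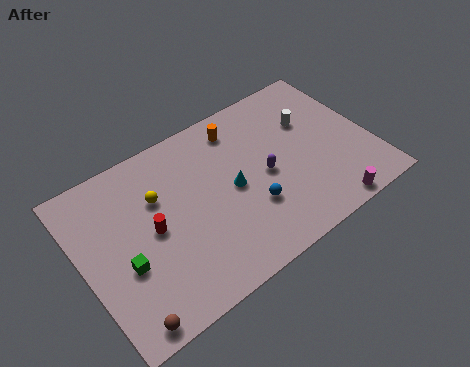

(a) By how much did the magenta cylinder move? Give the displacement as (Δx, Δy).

(-2.2, -2.6)

From the two frames, the magenta cylinder sits at roughly (14.8, 3.4) before and (12.6, 0.8) after.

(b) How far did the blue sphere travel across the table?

3.0

From (6.1, 1.7) to (8.8, 3.1), the blue sphere covered √(2.7² + 1.4²) ≈ 3.0 units.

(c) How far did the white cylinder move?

0.8

The white cylinder moved from about (12.7, 7.2) to (12.8, 6.4), a distance of √(0.1² + 0.8²) ≈ 0.8.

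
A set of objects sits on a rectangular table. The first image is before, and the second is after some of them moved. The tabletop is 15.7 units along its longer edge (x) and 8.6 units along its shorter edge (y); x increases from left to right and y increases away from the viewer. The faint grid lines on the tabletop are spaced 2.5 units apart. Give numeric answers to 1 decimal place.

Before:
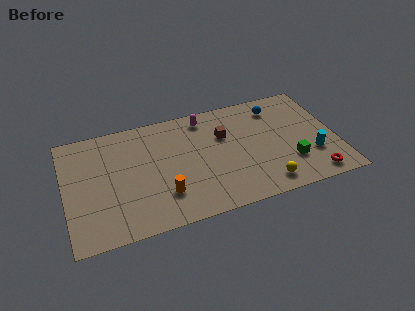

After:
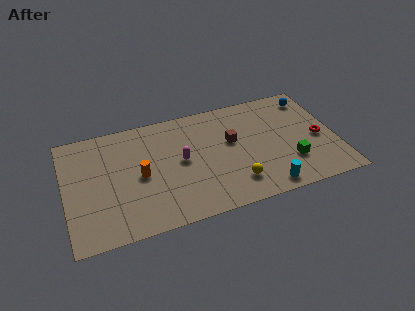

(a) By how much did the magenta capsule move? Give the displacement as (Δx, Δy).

(-1.6, -2.9)

The magenta capsule started near (8.3, 7.4) and ended near (6.7, 4.5).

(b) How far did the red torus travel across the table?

2.9

From (14.1, 1.1) to (14.7, 3.9), the red torus covered √(0.6² + 2.8²) ≈ 2.9 units.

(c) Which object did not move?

the green cube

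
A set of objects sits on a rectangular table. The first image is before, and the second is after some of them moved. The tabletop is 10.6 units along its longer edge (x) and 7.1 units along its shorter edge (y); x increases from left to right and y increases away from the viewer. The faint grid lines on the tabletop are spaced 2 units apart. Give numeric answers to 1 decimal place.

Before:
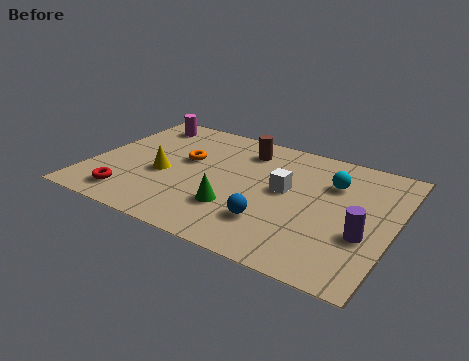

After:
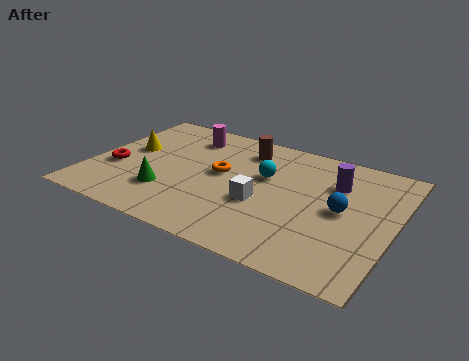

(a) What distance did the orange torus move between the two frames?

1.3

The orange torus moved from about (3.2, 4.2) to (4.5, 3.9), a distance of √(1.3² + 0.3²) ≈ 1.3.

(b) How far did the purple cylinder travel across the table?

2.7

From (9.7, 2.6) to (8.4, 5.0), the purple cylinder covered √(1.3² + 2.4²) ≈ 2.7 units.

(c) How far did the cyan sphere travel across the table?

2.4

The cyan sphere was near (8.3, 5.0) before and (6.0, 4.4) after, so it travelled √(2.3² + 0.6²) ≈ 2.4 units.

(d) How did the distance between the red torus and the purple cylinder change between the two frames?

-0.3

The distance was about 8.1 in the first image and 7.8 in the second, so they moved 0.3 units closer together.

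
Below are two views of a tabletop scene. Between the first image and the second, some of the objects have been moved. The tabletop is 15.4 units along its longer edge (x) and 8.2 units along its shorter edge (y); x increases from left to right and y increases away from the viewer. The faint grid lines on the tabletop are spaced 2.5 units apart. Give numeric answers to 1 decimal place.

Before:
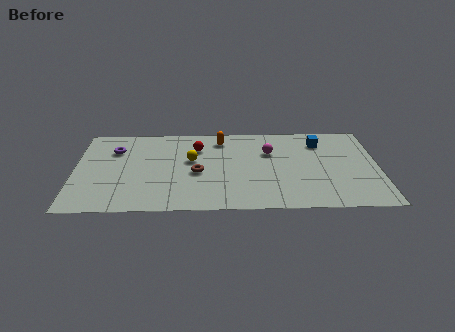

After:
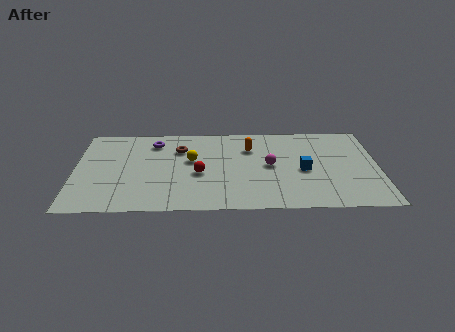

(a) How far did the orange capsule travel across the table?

1.7

The orange capsule moved from about (7.4, 6.8) to (8.9, 5.9), a distance of √(1.5² + 0.9²) ≈ 1.7.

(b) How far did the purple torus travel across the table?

2.1

The purple torus was near (2.0, 5.9) before and (4.0, 6.6) after, so it travelled √(2.0² + 0.7²) ≈ 2.1 units.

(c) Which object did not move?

the yellow sphere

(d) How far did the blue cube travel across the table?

2.8

The blue cube was near (12.5, 6.4) before and (11.6, 3.7) after, so it travelled √(0.9² + 2.7²) ≈ 2.8 units.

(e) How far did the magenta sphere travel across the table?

1.3

From (9.9, 5.5) to (9.9, 4.2), the magenta sphere covered √(0.0² + 1.3²) ≈ 1.3 units.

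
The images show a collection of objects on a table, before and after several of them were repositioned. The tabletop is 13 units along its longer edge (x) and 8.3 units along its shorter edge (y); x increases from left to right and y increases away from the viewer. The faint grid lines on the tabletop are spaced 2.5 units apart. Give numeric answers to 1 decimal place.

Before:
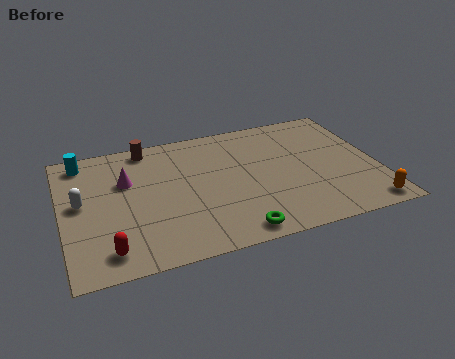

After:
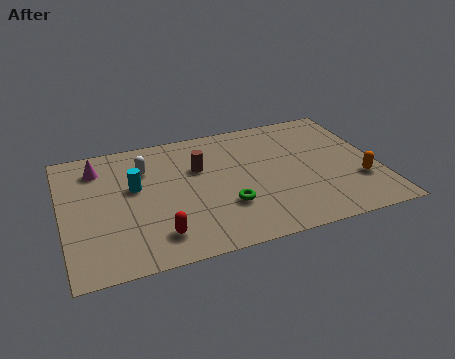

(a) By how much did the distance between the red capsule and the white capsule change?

+1.1

They were about 3.3 units apart before and 4.4 after — 1.1 units further apart.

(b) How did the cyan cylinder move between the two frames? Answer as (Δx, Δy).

(2.0, -2.3)

The cyan cylinder was at about (1.0, 7.2) and moved to about (3.0, 4.9).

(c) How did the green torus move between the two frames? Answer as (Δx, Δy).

(-0.2, 1.7)

The green torus started near (6.8, 0.9) and ended near (6.6, 2.6).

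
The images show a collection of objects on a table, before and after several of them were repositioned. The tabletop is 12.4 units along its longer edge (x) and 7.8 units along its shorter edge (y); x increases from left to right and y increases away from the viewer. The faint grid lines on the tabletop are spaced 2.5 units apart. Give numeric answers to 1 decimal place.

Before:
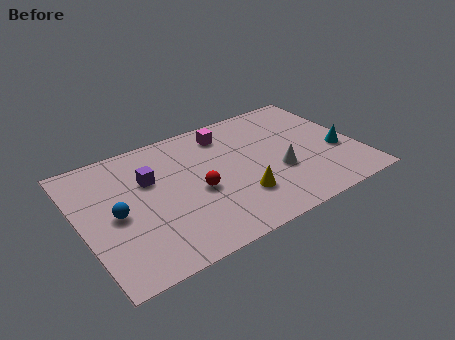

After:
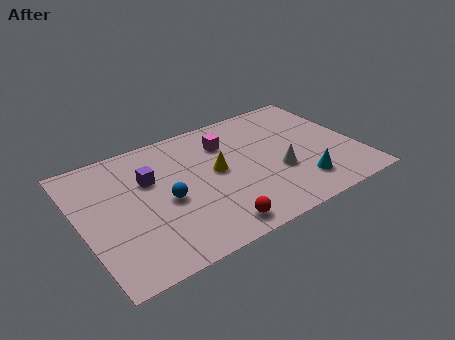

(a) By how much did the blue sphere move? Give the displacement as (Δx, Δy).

(2.2, -0.2)

The blue sphere was at about (1.5, 3.7) and moved to about (3.7, 3.5).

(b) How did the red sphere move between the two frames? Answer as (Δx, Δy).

(0.3, -2.4)

The red sphere started near (5.1, 3.4) and ended near (5.4, 1.0).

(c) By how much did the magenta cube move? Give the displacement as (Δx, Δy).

(-0.1, -0.6)

From the two frames, the magenta cube sits at roughly (6.9, 6.4) before and (6.8, 5.8) after.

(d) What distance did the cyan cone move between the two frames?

2.4

The cyan cone was near (11.5, 3.0) before and (9.5, 1.7) after, so it travelled √(2.0² + 1.3²) ≈ 2.4 units.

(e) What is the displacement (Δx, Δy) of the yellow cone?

(-0.7, 2.0)

The yellow cone started near (6.8, 2.2) and ended near (6.1, 4.2).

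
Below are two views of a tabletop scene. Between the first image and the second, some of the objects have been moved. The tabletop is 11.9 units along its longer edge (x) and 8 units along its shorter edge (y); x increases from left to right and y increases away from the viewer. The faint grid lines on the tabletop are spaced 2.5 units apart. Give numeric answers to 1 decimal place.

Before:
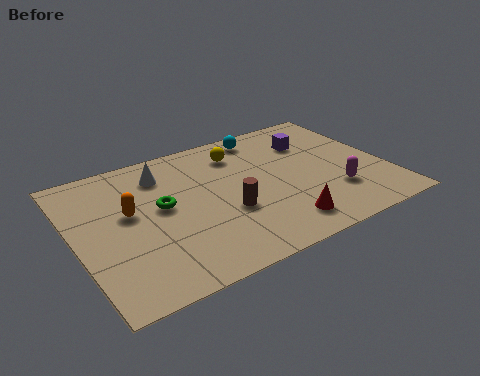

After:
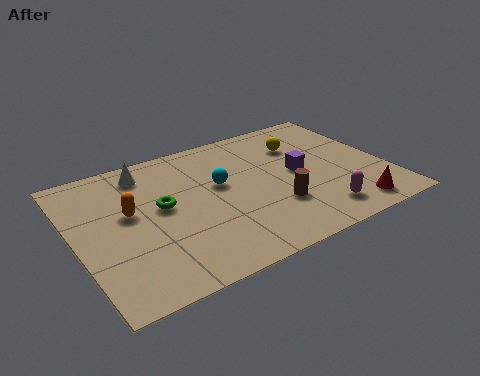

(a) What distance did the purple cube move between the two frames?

1.9

The purple cube moved from about (9.4, 5.8) to (8.6, 4.1), a distance of √(0.8² + 1.7²) ≈ 1.9.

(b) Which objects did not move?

the green torus and the orange capsule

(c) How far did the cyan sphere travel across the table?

3.1

The cyan sphere was near (7.7, 7.0) before and (5.6, 4.7) after, so it travelled √(2.1² + 2.3²) ≈ 3.1 units.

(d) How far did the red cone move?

2.7

From (7.4, 1.4) to (10.1, 1.1), the red cone covered √(2.7² + 0.3²) ≈ 2.7 units.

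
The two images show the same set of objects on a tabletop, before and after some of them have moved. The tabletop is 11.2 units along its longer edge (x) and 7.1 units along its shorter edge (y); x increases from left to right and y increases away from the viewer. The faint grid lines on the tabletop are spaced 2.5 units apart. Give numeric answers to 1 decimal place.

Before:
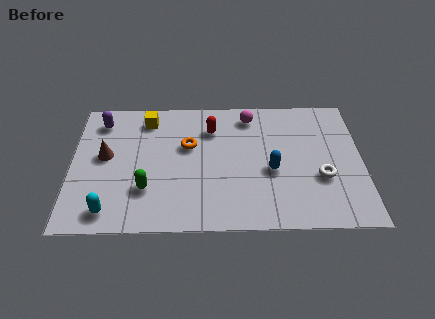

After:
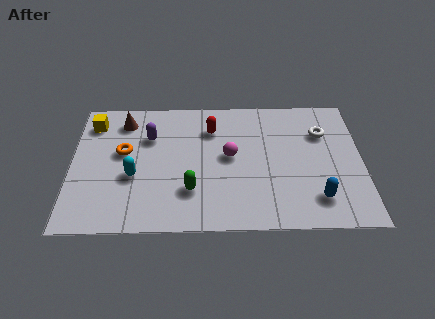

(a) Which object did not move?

the red capsule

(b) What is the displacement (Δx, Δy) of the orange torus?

(-2.5, -0.3)

The orange torus was at about (4.5, 4.4) and moved to about (2.0, 4.1).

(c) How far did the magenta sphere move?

2.3

The magenta sphere moved from about (6.9, 6.0) to (6.1, 3.8), a distance of √(0.8² + 2.2²) ≈ 2.3.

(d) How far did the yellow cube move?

2.1

The yellow cube moved from about (2.9, 5.9) to (0.8, 5.7), a distance of √(2.1² + 0.2²) ≈ 2.1.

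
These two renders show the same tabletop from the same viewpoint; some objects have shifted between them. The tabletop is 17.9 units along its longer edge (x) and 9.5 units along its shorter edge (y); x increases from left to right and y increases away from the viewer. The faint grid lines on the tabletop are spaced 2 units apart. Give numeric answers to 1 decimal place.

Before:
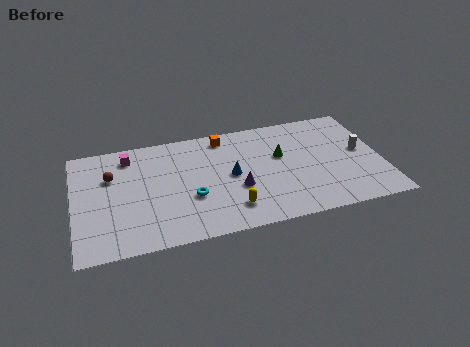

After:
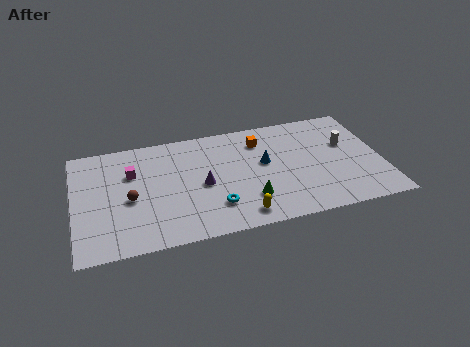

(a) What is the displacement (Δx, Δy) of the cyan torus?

(1.3, -1.1)

From the two frames, the cyan torus sits at roughly (6.7, 3.5) before and (8.0, 2.4) after.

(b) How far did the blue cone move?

2.1

The blue cone moved from about (9.1, 4.8) to (11.1, 5.4), a distance of √(2.0² + 0.6²) ≈ 2.1.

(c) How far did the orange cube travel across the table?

2.3

The orange cube moved from about (8.9, 8.3) to (11.0, 7.4), a distance of √(2.1² + 0.9²) ≈ 2.3.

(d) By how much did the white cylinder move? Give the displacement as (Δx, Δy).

(-0.8, 0.8)

From the two frames, the white cylinder sits at roughly (16.8, 5.1) before and (16.0, 5.9) after.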